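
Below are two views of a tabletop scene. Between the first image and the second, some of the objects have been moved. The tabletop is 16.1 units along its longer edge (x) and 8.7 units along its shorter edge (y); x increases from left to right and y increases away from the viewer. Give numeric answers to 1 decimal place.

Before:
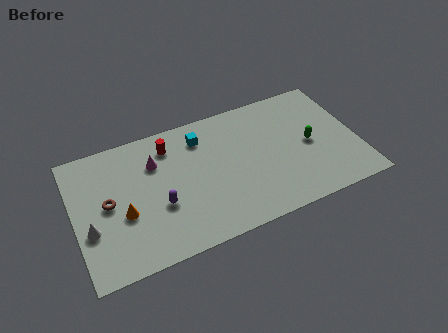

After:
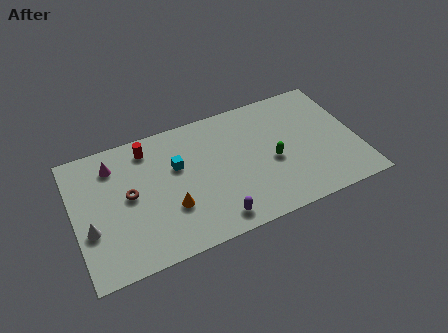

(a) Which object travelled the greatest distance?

the purple capsule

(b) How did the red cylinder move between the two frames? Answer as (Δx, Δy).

(-1.2, 0.3)

From the two frames, the red cylinder sits at roughly (5.6, 7.0) before and (4.4, 7.3) after.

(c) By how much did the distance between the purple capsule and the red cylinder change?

+3.1

The distance was about 3.8 in the first image and 6.9 in the second, so they moved 3.1 units further apart.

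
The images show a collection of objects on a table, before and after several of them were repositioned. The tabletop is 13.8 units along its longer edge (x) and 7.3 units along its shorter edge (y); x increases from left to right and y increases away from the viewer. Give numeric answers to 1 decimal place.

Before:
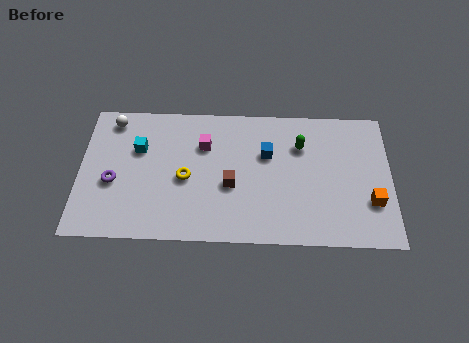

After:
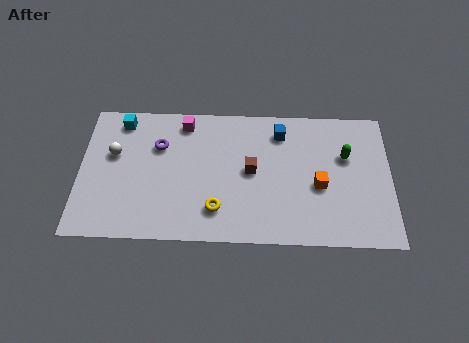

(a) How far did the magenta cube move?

1.5

The magenta cube was near (5.5, 5.1) before and (4.6, 6.3) after, so it travelled √(0.9² + 1.2²) ≈ 1.5 units.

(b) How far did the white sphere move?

1.8

The white sphere was near (1.4, 6.3) before and (1.5, 4.5) after, so it travelled √(0.1² + 1.8²) ≈ 1.8 units.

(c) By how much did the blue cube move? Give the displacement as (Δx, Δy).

(0.6, 1.2)

The blue cube was at about (8.3, 4.7) and moved to about (8.9, 5.9).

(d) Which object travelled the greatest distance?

the purple torus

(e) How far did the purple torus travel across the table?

2.8

The purple torus moved from about (1.5, 3.0) to (3.5, 5.0), a distance of √(2.0² + 2.0²) ≈ 2.8.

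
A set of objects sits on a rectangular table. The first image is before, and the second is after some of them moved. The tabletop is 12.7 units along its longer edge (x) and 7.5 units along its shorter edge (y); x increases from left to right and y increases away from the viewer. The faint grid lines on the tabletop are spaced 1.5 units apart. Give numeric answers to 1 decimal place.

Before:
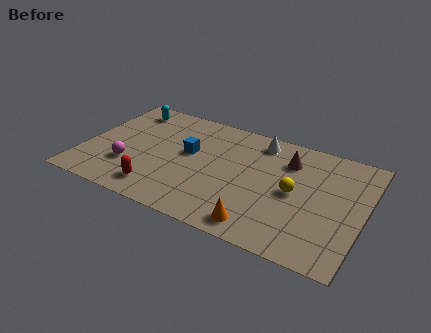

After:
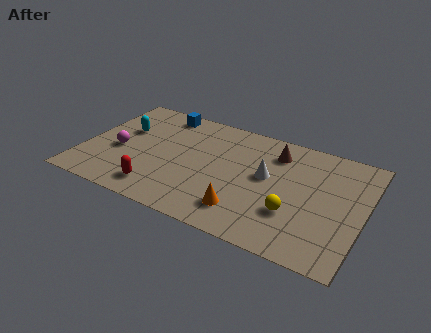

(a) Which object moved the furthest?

the blue cube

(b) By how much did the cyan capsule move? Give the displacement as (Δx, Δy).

(0.1, -1.6)

The cyan capsule was at about (1.5, 6.3) and moved to about (1.6, 4.7).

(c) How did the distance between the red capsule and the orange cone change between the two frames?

-0.8

The distance was about 4.7 in the first image and 3.9 in the second, so they moved 0.8 units closer together.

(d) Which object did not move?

the red capsule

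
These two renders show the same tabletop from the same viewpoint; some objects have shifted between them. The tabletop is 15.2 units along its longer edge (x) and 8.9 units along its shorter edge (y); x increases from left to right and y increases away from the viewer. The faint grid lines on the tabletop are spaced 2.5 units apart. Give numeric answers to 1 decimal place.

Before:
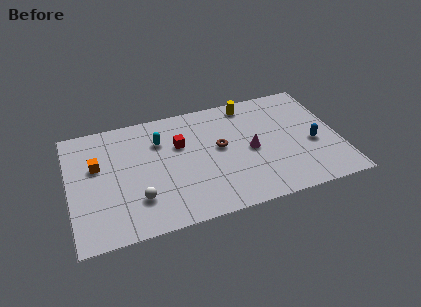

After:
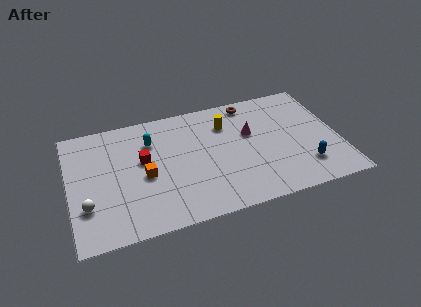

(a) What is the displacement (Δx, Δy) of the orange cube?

(2.6, -1.5)

From the two frames, the orange cube sits at roughly (1.6, 5.5) before and (4.2, 4.0) after.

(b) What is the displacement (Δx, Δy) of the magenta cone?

(0.1, 1.3)

The magenta cone started near (10.2, 4.2) and ended near (10.3, 5.5).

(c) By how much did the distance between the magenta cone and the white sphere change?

+3.1

They were about 6.7 units apart before and 9.8 after — 3.1 units further apart.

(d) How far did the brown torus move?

3.6

From (8.5, 4.9) to (10.5, 7.9), the brown torus covered √(2.0² + 3.0²) ≈ 3.6 units.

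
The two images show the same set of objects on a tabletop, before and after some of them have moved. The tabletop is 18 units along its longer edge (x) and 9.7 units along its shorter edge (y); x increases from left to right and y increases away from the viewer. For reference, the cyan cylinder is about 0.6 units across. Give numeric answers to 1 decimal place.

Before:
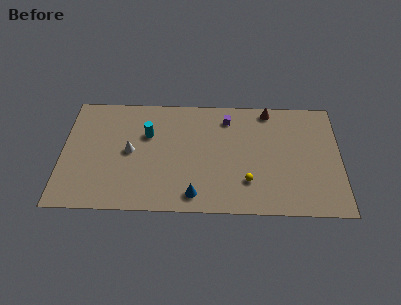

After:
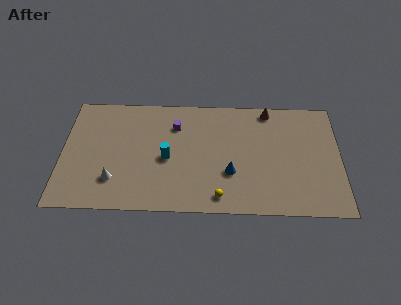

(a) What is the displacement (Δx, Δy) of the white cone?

(-1.0, -2.4)

The white cone was at about (4.4, 4.9) and moved to about (3.4, 2.5).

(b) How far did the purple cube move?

3.5

From (10.7, 7.9) to (7.3, 7.2), the purple cube covered √(3.4² + 0.7²) ≈ 3.5 units.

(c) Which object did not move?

the brown cone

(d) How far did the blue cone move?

3.0

The blue cone moved from about (8.6, 1.4) to (10.9, 3.3), a distance of √(2.3² + 1.9²) ≈ 3.0.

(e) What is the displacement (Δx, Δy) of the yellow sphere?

(-1.8, -1.3)

The yellow sphere was at about (12.0, 2.6) and moved to about (10.2, 1.3).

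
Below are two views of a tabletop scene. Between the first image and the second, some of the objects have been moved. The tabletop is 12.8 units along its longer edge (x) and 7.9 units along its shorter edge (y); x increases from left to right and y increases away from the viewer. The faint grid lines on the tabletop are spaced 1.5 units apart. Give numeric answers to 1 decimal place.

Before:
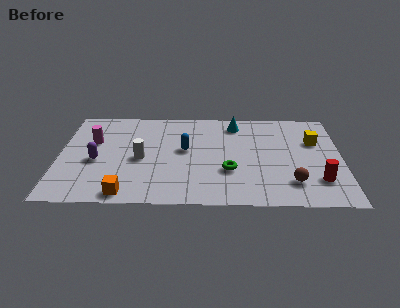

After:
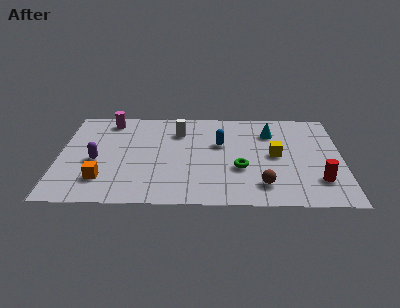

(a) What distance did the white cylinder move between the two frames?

2.9

The white cylinder moved from about (3.7, 3.6) to (5.4, 5.9), a distance of √(1.7² + 2.3²) ≈ 2.9.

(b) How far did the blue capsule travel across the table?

1.7

From (5.7, 4.4) to (7.3, 4.9), the blue capsule covered √(1.6² + 0.5²) ≈ 1.7 units.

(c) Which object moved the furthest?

the white cylinder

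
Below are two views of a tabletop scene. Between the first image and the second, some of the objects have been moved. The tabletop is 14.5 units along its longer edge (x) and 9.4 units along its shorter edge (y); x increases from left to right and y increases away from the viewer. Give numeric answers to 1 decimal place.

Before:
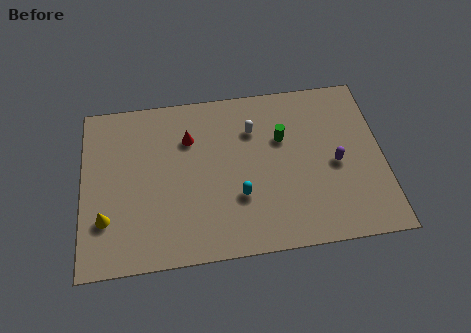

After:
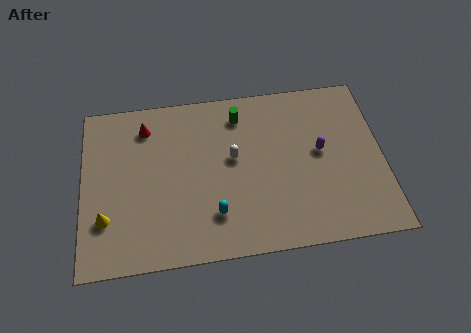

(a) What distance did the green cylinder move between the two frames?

2.6

From (9.7, 6.1) to (7.7, 7.7), the green cylinder covered √(2.0² + 1.6²) ≈ 2.6 units.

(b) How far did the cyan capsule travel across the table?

1.4

The cyan capsule moved from about (7.5, 3.1) to (6.3, 2.3), a distance of √(1.2² + 0.8²) ≈ 1.4.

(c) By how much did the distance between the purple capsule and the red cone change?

+1.4

The distance was about 7.4 in the first image and 8.8 in the second, so they moved 1.4 units further apart.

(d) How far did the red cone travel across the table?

2.3

The red cone moved from about (5.2, 6.7) to (3.1, 7.6), a distance of √(2.1² + 0.9²) ≈ 2.3.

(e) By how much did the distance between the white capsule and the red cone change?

+1.7

They were about 3.1 units apart before and 4.8 after — 1.7 units further apart.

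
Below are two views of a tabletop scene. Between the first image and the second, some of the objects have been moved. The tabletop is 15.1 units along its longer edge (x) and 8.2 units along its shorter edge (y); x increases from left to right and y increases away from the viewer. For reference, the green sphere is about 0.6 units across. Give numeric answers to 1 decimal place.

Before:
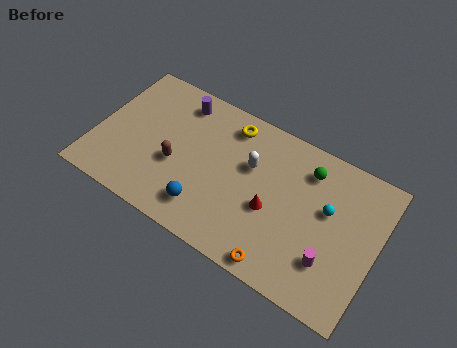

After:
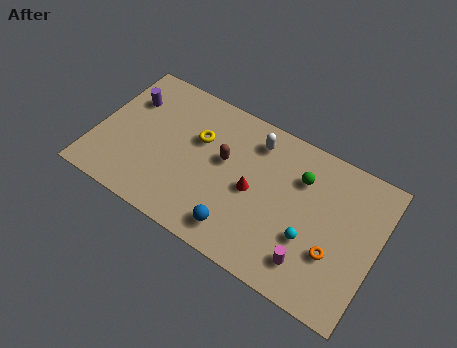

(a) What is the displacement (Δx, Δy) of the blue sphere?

(1.8, -0.3)

The blue sphere was at about (6.3, 1.7) and moved to about (8.1, 1.4).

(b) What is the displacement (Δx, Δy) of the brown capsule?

(2.4, 1.5)

From the two frames, the brown capsule sits at roughly (4.4, 3.3) before and (6.8, 4.8) after.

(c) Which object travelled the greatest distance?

the orange torus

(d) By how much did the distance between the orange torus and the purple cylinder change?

+3.1

The distance was about 8.9 in the first image and 12.0 in the second, so they moved 3.1 units further apart.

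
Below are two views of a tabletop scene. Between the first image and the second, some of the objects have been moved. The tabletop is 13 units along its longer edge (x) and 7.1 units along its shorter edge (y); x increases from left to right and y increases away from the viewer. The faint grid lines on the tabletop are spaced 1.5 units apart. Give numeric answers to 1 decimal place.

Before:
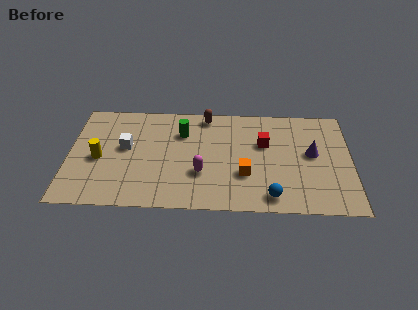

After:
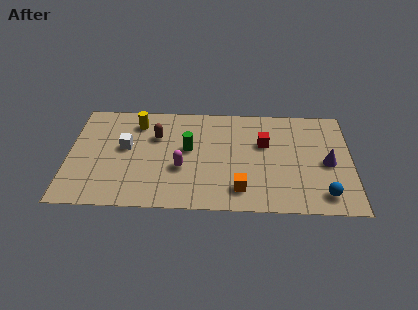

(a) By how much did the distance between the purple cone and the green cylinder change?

+0.3

Before: roughly 6.1 units apart; after: 6.4. That's 0.3 units further apart.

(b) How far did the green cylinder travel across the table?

1.1

From (5.2, 5.1) to (5.5, 4.0), the green cylinder covered √(0.3² + 1.1²) ≈ 1.1 units.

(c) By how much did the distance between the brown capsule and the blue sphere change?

+2.4

Before: roughly 6.1 units apart; after: 8.5. That's 2.4 units further apart.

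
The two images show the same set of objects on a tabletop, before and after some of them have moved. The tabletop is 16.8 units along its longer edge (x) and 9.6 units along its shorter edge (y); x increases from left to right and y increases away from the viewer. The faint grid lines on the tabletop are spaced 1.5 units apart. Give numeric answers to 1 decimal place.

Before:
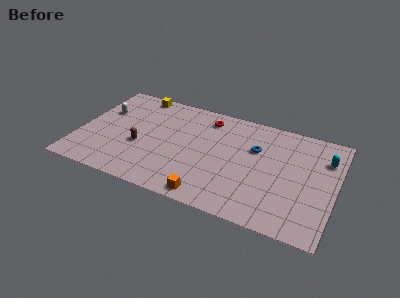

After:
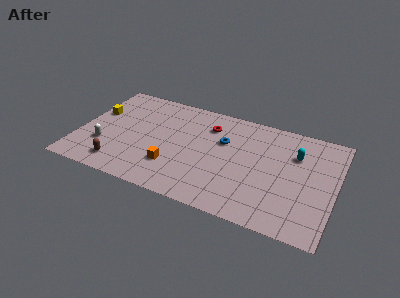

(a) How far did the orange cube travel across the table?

3.1

The orange cube was near (9.0, 1.0) before and (6.4, 2.7) after, so it travelled √(2.6² + 1.7²) ≈ 3.1 units.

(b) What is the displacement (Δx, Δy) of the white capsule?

(0.5, -3.3)

The white capsule was at about (1.3, 6.3) and moved to about (1.8, 3.0).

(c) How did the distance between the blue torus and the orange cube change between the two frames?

-1.3

Before: roughly 5.9 units apart; after: 4.6. That's 1.3 units closer together.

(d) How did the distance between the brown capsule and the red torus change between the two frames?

+2.0

The distance was about 5.8 in the first image and 7.8 in the second, so they moved 2.0 units further apart.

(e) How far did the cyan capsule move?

1.9

The cyan capsule was near (16.0, 7.0) before and (14.1, 6.7) after, so it travelled √(1.9² + 0.3²) ≈ 1.9 units.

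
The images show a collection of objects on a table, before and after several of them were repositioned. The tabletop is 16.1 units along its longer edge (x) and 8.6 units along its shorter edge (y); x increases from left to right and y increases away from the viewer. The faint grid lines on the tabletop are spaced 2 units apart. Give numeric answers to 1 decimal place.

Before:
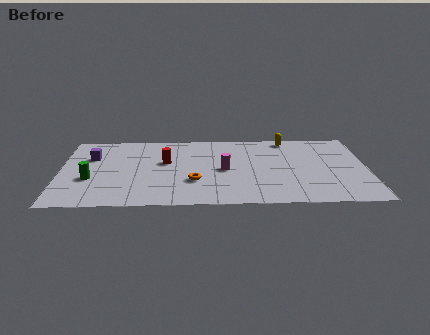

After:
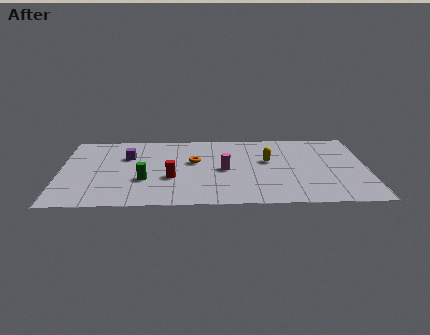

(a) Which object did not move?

the magenta cylinder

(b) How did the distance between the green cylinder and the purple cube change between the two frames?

+0.3

Before: roughly 2.6 units apart; after: 2.9. That's 0.3 units further apart.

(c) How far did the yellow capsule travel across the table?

2.8

From (12.0, 7.7) to (10.9, 5.1), the yellow capsule covered √(1.1² + 2.6²) ≈ 2.8 units.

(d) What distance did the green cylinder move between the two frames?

2.8

The green cylinder was near (1.6, 3.2) before and (4.4, 3.0) after, so it travelled √(2.8² + 0.2²) ≈ 2.8 units.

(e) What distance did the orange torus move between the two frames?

2.3

The orange torus moved from about (7.0, 2.8) to (7.0, 5.1), a distance of √(0.0² + 2.3²) ≈ 2.3.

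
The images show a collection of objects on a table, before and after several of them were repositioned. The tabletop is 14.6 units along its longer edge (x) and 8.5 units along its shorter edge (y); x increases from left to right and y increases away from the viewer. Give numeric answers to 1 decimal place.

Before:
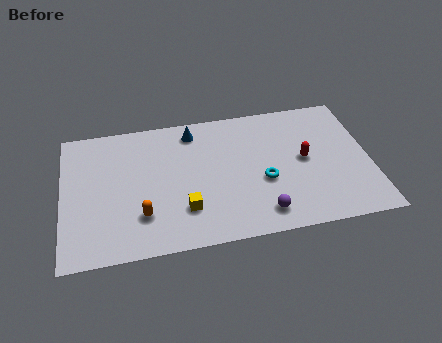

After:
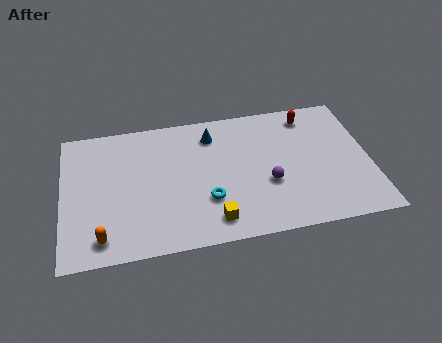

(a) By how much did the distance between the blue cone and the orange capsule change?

+2.2

Before: roughly 5.5 units apart; after: 7.7. That's 2.2 units further apart.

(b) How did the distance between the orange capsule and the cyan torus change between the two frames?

-0.7

The distance was about 5.9 in the first image and 5.2 in the second, so they moved 0.7 units closer together.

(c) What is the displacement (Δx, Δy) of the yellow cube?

(1.3, -0.9)

The yellow cube started near (5.7, 2.3) and ended near (7.0, 1.4).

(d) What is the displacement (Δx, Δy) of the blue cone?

(0.9, -0.4)

From the two frames, the blue cone sits at roughly (6.3, 7.2) before and (7.2, 6.8) after.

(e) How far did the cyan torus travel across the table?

2.8

From (9.5, 3.4) to (6.8, 2.7), the cyan torus covered √(2.7² + 0.7²) ≈ 2.8 units.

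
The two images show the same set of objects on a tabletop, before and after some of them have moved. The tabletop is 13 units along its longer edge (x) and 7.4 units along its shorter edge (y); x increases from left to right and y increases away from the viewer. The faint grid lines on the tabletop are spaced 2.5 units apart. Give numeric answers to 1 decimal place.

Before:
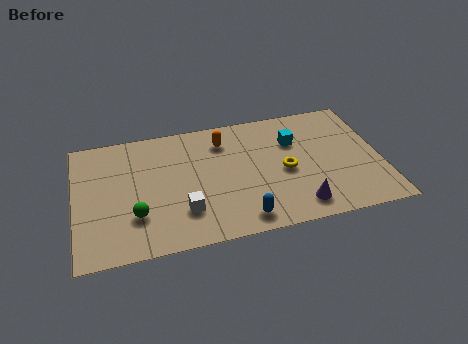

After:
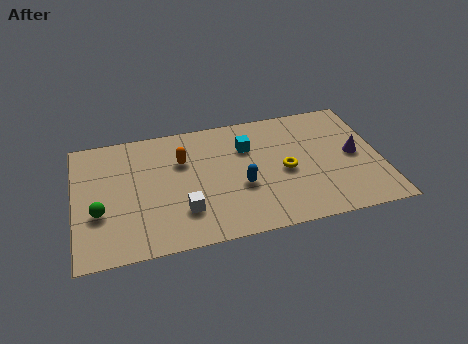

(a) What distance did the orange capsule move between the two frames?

2.0

The orange capsule was near (6.4, 5.8) before and (4.6, 5.0) after, so it travelled √(1.8² + 0.8²) ≈ 2.0 units.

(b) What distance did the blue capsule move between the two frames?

1.9

From (6.9, 1.0) to (7.0, 2.9), the blue capsule covered √(0.1² + 1.9²) ≈ 1.9 units.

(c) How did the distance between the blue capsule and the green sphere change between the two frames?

+1.4

Before: roughly 4.6 units apart; after: 6.0. That's 1.4 units further apart.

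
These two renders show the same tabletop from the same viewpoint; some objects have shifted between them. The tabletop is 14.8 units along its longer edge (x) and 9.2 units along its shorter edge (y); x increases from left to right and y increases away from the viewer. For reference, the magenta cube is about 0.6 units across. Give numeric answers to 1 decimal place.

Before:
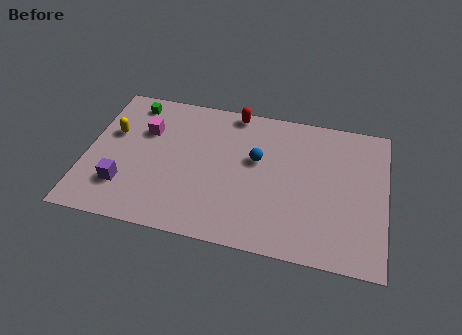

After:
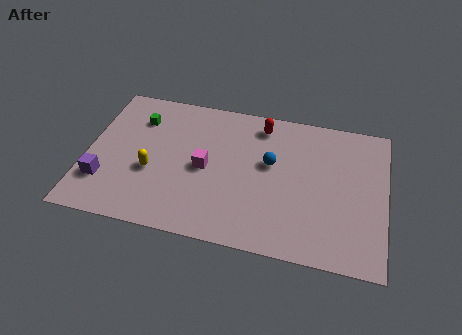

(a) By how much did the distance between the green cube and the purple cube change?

-0.9

The distance was about 5.5 in the first image and 4.6 in the second, so they moved 0.9 units closer together.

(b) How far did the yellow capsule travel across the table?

3.0

From (1.2, 5.7) to (3.3, 3.6), the yellow capsule covered √(2.1² + 2.1²) ≈ 3.0 units.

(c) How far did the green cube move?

1.1

The green cube moved from about (2.0, 7.9) to (2.4, 6.9), a distance of √(0.4² + 1.0²) ≈ 1.1.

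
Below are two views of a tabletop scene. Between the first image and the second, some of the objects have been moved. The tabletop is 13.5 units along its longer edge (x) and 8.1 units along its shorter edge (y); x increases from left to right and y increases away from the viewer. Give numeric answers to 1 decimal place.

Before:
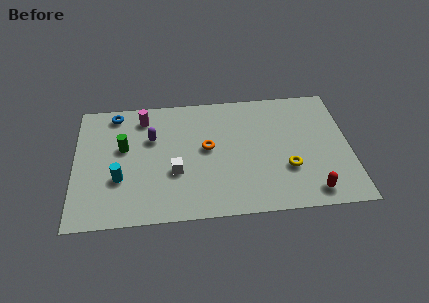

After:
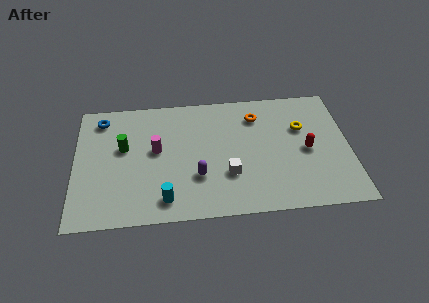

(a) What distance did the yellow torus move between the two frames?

2.7

The yellow torus moved from about (10.4, 2.7) to (11.2, 5.3), a distance of √(0.8² + 2.6²) ≈ 2.7.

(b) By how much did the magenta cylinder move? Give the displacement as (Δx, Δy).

(0.6, -2.2)

The magenta cylinder was at about (3.4, 6.7) and moved to about (4.0, 4.5).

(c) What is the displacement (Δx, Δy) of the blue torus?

(-0.7, -0.3)

The blue torus was at about (2.0, 7.1) and moved to about (1.3, 6.8).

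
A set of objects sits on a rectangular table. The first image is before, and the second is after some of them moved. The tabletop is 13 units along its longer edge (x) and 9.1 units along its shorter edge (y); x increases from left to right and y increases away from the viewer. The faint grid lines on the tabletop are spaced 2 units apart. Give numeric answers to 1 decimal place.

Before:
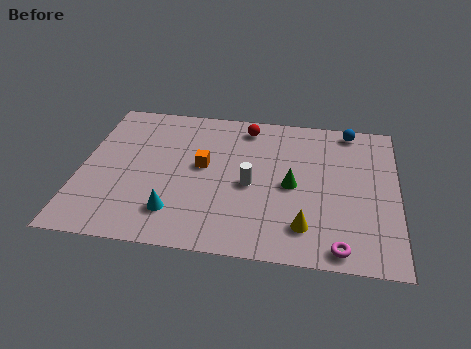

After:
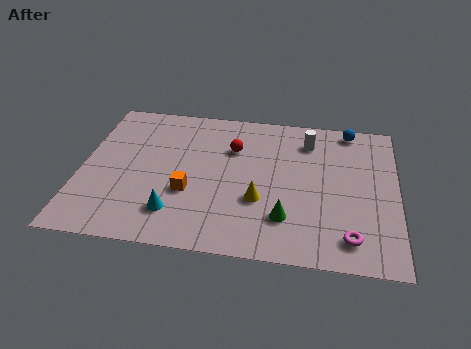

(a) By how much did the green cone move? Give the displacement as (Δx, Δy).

(-0.2, -2.0)

From the two frames, the green cone sits at roughly (8.7, 4.3) before and (8.5, 2.3) after.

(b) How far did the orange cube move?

1.8

The orange cube was near (5.0, 5.0) before and (4.5, 3.3) after, so it travelled √(0.5² + 1.7²) ≈ 1.8 units.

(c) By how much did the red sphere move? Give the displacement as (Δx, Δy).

(-0.5, -1.5)

From the two frames, the red sphere sits at roughly (6.7, 7.8) before and (6.2, 6.3) after.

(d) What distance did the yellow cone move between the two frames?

2.3

The yellow cone moved from about (9.3, 1.9) to (7.4, 3.2), a distance of √(1.9² + 1.3²) ≈ 2.3.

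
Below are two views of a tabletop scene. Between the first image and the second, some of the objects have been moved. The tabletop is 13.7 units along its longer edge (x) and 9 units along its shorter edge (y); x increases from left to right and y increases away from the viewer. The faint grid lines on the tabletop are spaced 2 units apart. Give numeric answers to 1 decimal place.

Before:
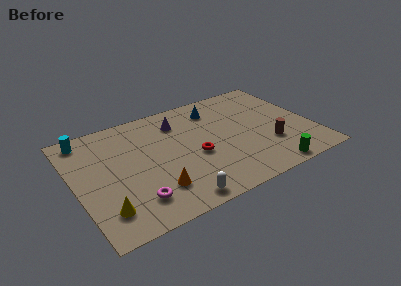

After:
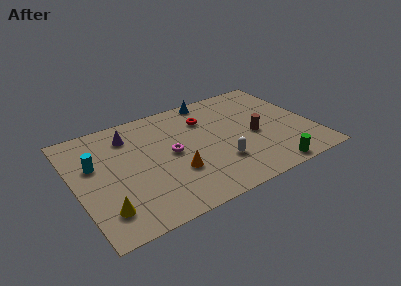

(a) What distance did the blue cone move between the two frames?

1.0

The blue cone moved from about (8.5, 7.2) to (8.4, 8.2), a distance of √(0.1² + 1.0²) ≈ 1.0.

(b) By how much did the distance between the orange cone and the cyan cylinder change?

-1.5

They were about 6.5 units apart before and 5.0 after — 1.5 units closer together.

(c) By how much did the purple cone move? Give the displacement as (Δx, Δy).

(-2.9, 0.1)

The purple cone was at about (6.3, 7.0) and moved to about (3.4, 7.1).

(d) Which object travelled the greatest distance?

the magenta torus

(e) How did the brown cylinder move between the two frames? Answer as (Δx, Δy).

(-0.7, 1.2)

The brown cylinder was at about (11.0, 2.8) and moved to about (10.3, 4.0).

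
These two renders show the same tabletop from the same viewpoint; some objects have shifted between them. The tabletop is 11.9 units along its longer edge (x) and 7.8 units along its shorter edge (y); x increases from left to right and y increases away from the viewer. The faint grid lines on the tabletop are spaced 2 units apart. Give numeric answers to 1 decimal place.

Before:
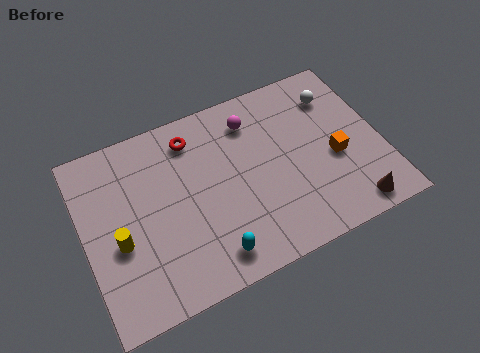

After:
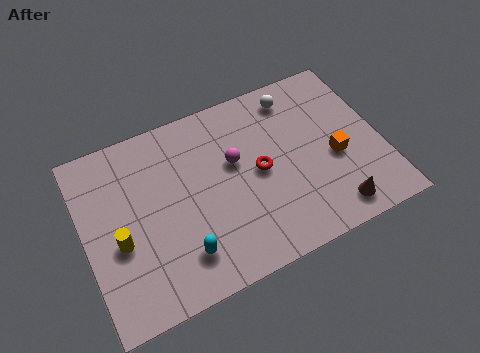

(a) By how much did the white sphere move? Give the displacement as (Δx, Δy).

(-1.6, 0.6)

The white sphere started near (10.4, 6.0) and ended near (8.8, 6.6).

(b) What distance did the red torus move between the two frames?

3.5

From (4.6, 6.4) to (7.0, 3.9), the red torus covered √(2.4² + 2.5²) ≈ 3.5 units.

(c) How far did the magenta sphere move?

1.7

The magenta sphere was near (7.0, 6.2) before and (6.1, 4.7) after, so it travelled √(0.9² + 1.5²) ≈ 1.7 units.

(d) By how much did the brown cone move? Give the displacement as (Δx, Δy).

(-0.7, 0.2)

From the two frames, the brown cone sits at roughly (10.3, 0.9) before and (9.6, 1.1) after.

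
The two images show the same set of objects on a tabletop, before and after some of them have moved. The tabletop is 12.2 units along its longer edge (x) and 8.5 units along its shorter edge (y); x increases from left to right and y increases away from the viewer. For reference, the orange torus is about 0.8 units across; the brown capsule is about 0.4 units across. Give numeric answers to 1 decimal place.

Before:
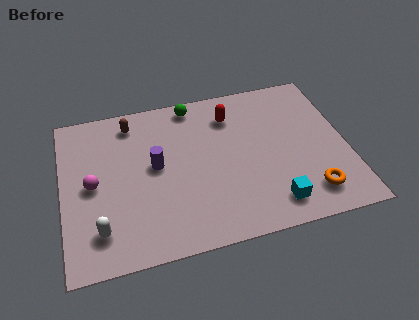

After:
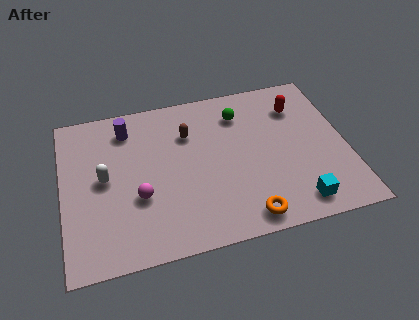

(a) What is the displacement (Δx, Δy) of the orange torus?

(-2.8, -0.6)

The orange torus started near (10.4, 1.6) and ended near (7.6, 1.0).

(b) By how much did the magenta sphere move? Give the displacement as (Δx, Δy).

(1.9, -1.1)

The magenta sphere was at about (1.3, 4.2) and moved to about (3.2, 3.1).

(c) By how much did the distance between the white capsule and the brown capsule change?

-1.6

They were about 5.6 units apart before and 4.0 after — 1.6 units closer together.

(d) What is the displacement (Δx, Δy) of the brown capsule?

(2.4, -1.2)

The brown capsule was at about (3.1, 7.2) and moved to about (5.5, 6.0).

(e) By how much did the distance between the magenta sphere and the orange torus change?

-4.6

They were about 9.5 units apart before and 4.9 after — 4.6 units closer together.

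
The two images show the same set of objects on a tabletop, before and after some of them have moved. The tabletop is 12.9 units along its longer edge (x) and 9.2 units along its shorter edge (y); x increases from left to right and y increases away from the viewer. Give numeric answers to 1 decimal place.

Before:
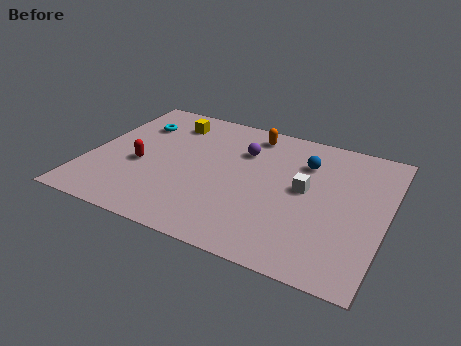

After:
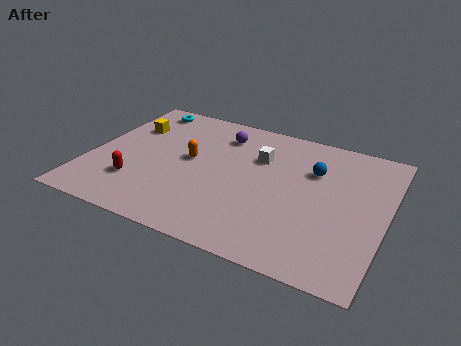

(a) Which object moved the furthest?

the orange capsule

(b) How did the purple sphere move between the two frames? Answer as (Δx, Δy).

(-1.1, 0.8)

The purple sphere was at about (6.5, 6.5) and moved to about (5.4, 7.3).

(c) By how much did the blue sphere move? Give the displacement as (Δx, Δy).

(0.4, -0.4)

The blue sphere was at about (9.2, 6.7) and moved to about (9.6, 6.3).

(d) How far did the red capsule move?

1.3

From (2.3, 3.8) to (2.3, 2.5), the red capsule covered √(0.0² + 1.3²) ≈ 1.3 units.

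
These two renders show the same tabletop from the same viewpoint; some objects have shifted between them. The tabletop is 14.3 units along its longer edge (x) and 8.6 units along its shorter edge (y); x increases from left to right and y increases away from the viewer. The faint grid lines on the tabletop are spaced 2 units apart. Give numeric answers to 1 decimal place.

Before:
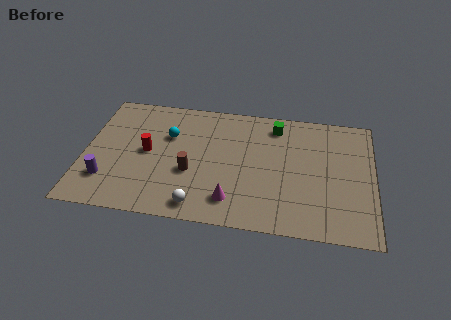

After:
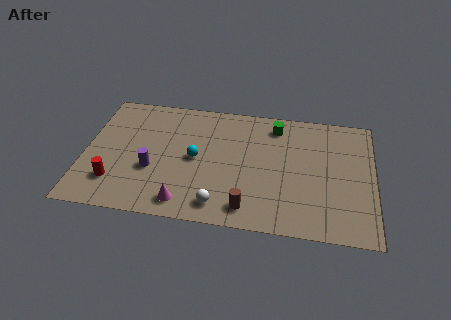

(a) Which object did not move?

the green cube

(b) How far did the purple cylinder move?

2.4

From (1.2, 2.2) to (3.4, 3.2), the purple cylinder covered √(2.2² + 1.0²) ≈ 2.4 units.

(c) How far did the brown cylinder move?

3.5

The brown cylinder moved from about (5.3, 3.3) to (8.2, 1.3), a distance of √(2.9² + 2.0²) ≈ 3.5.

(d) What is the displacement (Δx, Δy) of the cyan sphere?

(1.4, -1.4)

From the two frames, the cyan sphere sits at roughly (4.1, 5.7) before and (5.5, 4.3) after.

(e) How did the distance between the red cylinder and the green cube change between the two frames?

+2.4

Before: roughly 6.9 units apart; after: 9.3. That's 2.4 units further apart.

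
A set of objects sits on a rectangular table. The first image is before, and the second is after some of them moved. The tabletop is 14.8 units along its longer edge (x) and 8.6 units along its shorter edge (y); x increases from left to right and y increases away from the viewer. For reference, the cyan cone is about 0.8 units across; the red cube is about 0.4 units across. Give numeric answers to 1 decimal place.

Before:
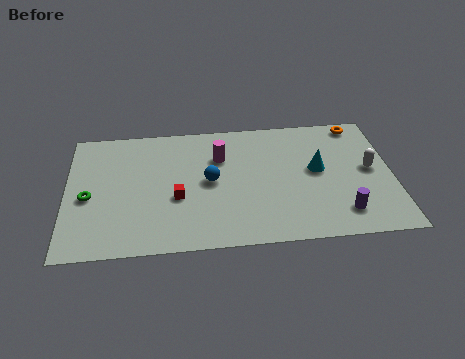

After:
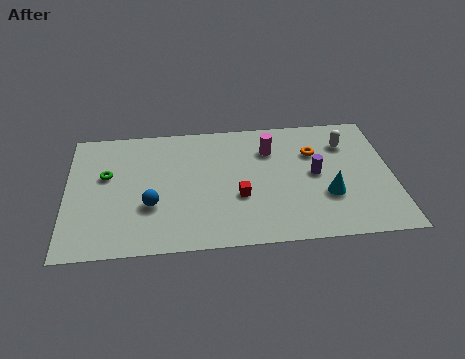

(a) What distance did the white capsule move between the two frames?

2.1

The white capsule moved from about (13.8, 4.5) to (12.8, 6.4), a distance of √(1.0² + 1.9²) ≈ 2.1.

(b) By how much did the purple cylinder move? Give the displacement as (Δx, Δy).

(-1.1, 2.7)

The purple cylinder was at about (12.4, 1.7) and moved to about (11.3, 4.4).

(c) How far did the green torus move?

1.6

The green torus moved from about (1.0, 3.8) to (1.8, 5.2), a distance of √(0.8² + 1.4²) ≈ 1.6.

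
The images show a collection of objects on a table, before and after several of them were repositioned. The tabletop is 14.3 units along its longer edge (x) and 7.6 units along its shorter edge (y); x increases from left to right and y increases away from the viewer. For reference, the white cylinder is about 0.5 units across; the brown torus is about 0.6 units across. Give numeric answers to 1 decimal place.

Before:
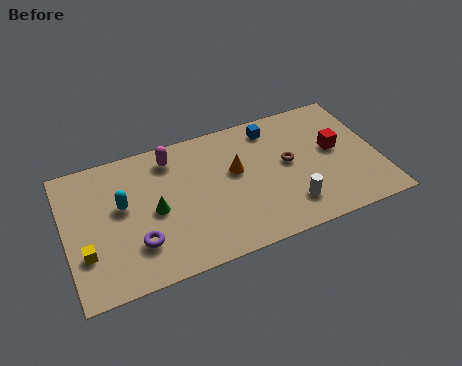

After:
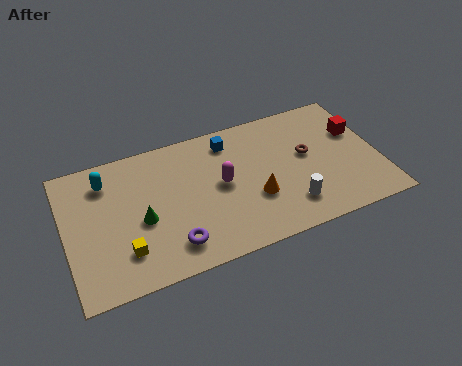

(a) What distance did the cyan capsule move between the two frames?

1.7

The cyan capsule moved from about (2.6, 4.4) to (2.0, 6.0), a distance of √(0.6² + 1.6²) ≈ 1.7.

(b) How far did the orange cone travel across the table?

1.9

From (7.8, 4.5) to (8.5, 2.7), the orange cone covered √(0.7² + 1.8²) ≈ 1.9 units.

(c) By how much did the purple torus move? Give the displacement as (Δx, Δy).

(1.5, -0.6)

From the two frames, the purple torus sits at roughly (3.1, 2.1) before and (4.6, 1.5) after.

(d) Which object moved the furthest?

the magenta capsule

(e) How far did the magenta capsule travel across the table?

3.1

The magenta capsule moved from about (5.0, 6.3) to (7.1, 4.0), a distance of √(2.1² + 2.3²) ≈ 3.1.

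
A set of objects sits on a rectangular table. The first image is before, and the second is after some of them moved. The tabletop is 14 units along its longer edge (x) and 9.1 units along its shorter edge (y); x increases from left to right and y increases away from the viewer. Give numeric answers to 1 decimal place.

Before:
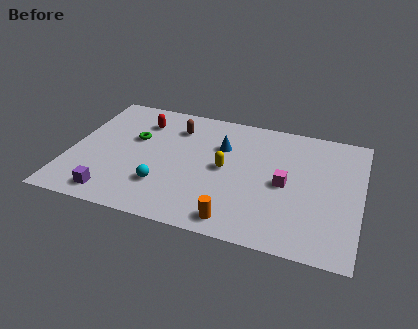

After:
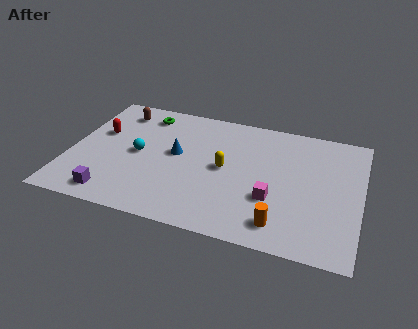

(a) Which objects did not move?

the yellow capsule and the purple cube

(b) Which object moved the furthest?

the brown capsule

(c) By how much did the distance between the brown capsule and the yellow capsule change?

+2.7

The distance was about 3.5 in the first image and 6.2 in the second, so they moved 2.7 units further apart.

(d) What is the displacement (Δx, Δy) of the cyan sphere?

(-1.4, 2.0)

The cyan sphere started near (4.7, 2.5) and ended near (3.3, 4.5).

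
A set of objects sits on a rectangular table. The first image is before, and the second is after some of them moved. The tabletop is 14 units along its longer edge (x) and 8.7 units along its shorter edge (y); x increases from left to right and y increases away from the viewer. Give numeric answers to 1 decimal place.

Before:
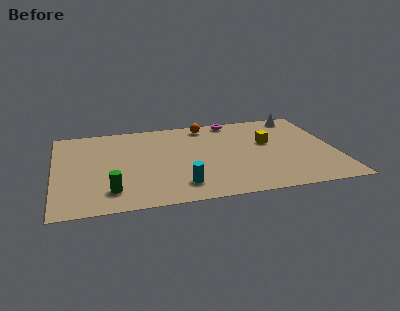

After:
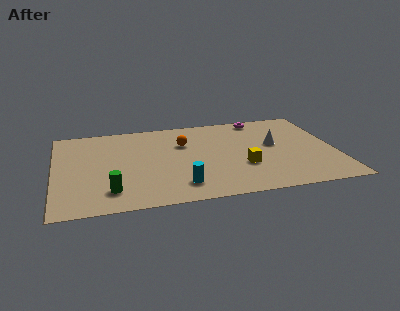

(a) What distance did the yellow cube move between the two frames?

2.6

From (10.7, 5.2) to (9.3, 3.0), the yellow cube covered √(1.4² + 2.2²) ≈ 2.6 units.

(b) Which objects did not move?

the cyan cylinder and the green cylinder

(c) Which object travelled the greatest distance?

the white cone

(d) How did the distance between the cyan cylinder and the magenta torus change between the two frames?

+0.6

The distance was about 6.9 in the first image and 7.5 in the second, so they moved 0.6 units further apart.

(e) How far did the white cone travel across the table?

3.2

From (12.5, 7.7) to (11.0, 4.9), the white cone covered √(1.5² + 2.8²) ≈ 3.2 units.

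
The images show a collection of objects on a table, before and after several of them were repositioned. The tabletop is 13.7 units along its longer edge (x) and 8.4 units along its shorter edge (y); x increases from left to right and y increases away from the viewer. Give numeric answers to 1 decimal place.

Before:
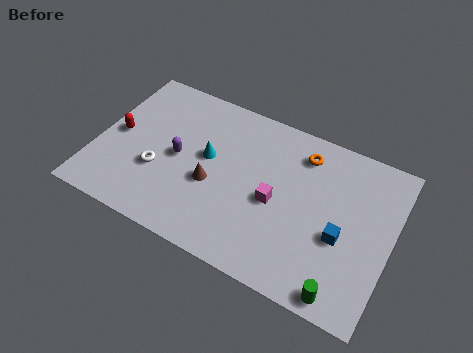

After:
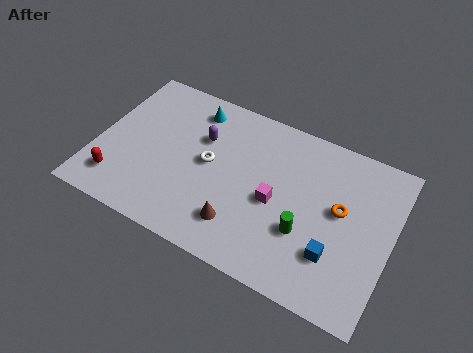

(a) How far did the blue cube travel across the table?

1.0

From (11.5, 3.4) to (11.3, 2.4), the blue cube covered √(0.2² + 1.0²) ≈ 1.0 units.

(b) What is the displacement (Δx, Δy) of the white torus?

(2.2, 1.4)

From the two frames, the white torus sits at roughly (3.0, 3.0) before and (5.2, 4.4) after.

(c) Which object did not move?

the magenta cube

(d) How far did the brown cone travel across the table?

2.1

The brown cone was near (5.5, 3.4) before and (7.0, 1.9) after, so it travelled √(1.5² + 1.5²) ≈ 2.1 units.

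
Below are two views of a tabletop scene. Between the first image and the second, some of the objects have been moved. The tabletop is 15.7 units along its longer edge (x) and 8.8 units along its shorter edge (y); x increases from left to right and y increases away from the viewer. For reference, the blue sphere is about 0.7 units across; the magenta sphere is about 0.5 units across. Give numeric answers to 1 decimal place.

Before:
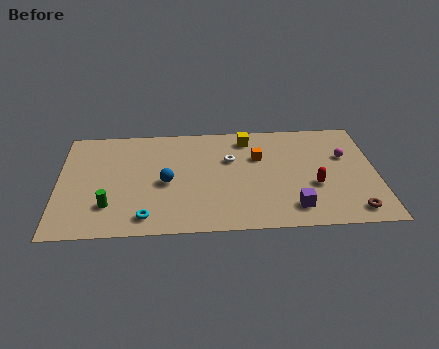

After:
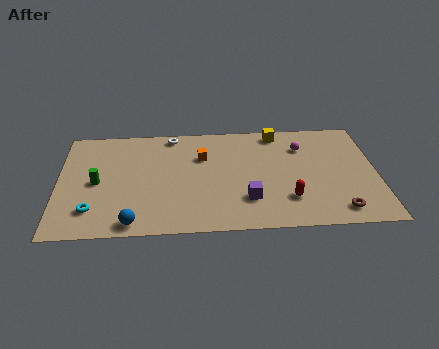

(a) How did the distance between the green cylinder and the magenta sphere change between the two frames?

-1.7

The distance was about 12.2 in the first image and 10.5 in the second, so they moved 1.7 units closer together.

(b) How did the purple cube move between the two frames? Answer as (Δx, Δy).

(-2.2, 0.8)

The purple cube started near (11.5, 1.6) and ended near (9.3, 2.4).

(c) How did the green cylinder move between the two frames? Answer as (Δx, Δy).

(-0.6, 1.9)

From the two frames, the green cylinder sits at roughly (2.5, 2.3) before and (1.9, 4.2) after.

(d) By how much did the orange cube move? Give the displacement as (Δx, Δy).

(-2.8, 0.2)

From the two frames, the orange cube sits at roughly (9.9, 5.8) before and (7.1, 6.0) after.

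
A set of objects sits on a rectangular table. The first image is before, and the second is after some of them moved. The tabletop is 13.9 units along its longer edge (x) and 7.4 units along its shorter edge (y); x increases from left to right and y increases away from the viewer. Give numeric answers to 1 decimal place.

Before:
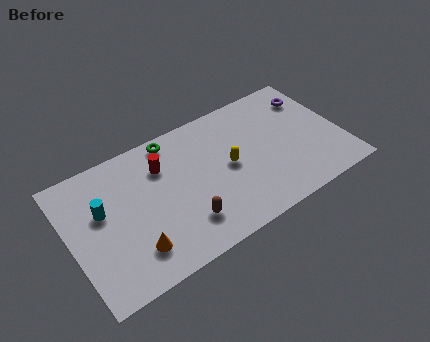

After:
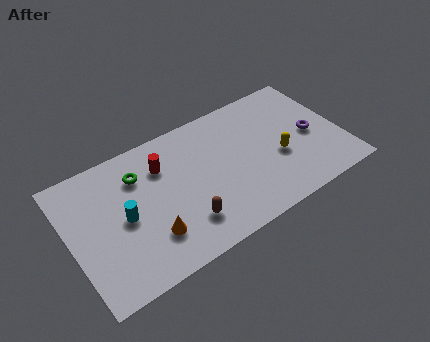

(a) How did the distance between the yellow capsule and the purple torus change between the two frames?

-3.2

The distance was about 5.1 in the first image and 1.9 in the second, so they moved 3.2 units closer together.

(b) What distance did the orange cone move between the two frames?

0.9

The orange cone was near (2.9, 1.7) before and (3.8, 2.0) after, so it travelled √(0.9² + 0.3²) ≈ 0.9 units.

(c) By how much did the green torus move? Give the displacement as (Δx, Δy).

(-1.9, -1.1)

From the two frames, the green torus sits at roughly (5.6, 6.6) before and (3.7, 5.5) after.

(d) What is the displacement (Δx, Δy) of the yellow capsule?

(2.5, -0.7)

The yellow capsule started near (8.1, 3.7) and ended near (10.6, 3.0).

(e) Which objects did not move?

the red cylinder and the brown capsule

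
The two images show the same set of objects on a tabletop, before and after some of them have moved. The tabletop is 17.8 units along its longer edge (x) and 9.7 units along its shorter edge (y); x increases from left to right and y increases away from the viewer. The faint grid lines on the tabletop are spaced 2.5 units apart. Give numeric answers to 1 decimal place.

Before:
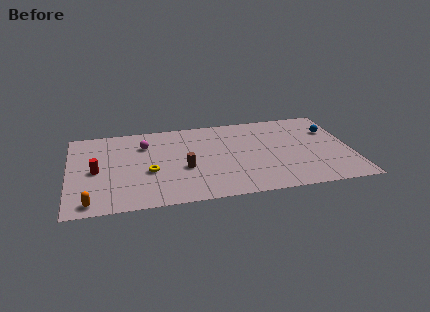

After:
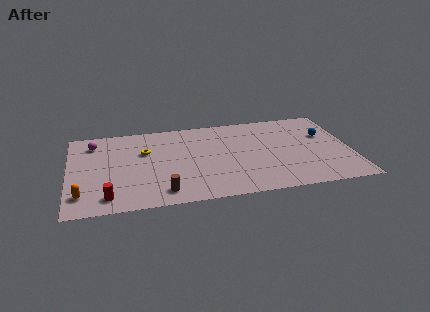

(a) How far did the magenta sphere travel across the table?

3.3

The magenta sphere moved from about (4.8, 7.1) to (1.6, 7.8), a distance of √(3.2² + 0.7²) ≈ 3.3.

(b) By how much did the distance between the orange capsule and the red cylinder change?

-1.8

The distance was about 3.5 in the first image and 1.7 in the second, so they moved 1.8 units closer together.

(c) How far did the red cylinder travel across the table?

3.2

The red cylinder was near (1.7, 4.6) before and (2.4, 1.5) after, so it travelled √(0.7² + 3.1²) ≈ 3.2 units.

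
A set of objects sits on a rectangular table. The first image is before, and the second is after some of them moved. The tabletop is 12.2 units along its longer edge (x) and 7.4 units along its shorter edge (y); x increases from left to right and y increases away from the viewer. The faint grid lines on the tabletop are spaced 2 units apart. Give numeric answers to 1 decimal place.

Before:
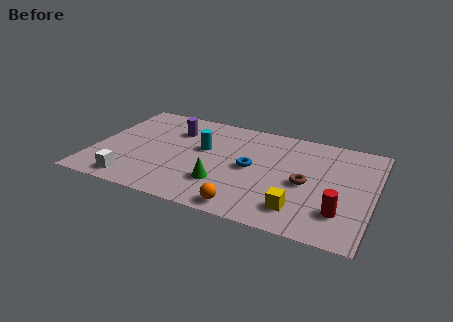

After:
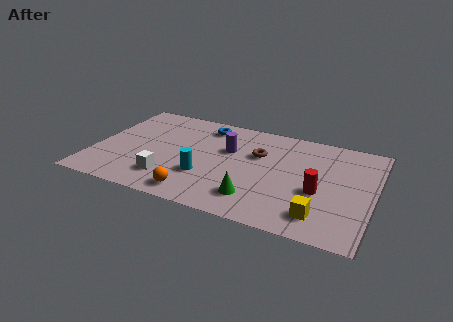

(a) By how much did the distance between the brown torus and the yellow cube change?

+2.6

The distance was about 1.9 in the first image and 4.5 in the second, so they moved 2.6 units further apart.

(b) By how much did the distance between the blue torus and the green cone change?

+3.4

Before: roughly 1.9 units apart; after: 5.3. That's 3.4 units further apart.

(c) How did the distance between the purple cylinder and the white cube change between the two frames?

-0.8

The distance was about 4.6 in the first image and 3.8 in the second, so they moved 0.8 units closer together.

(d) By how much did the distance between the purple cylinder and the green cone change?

-0.7

They were about 4.1 units apart before and 3.4 after — 0.7 units closer together.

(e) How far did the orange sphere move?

2.2

The orange sphere moved from about (7.0, 0.8) to (4.8, 1.0), a distance of √(2.2² + 0.2²) ≈ 2.2.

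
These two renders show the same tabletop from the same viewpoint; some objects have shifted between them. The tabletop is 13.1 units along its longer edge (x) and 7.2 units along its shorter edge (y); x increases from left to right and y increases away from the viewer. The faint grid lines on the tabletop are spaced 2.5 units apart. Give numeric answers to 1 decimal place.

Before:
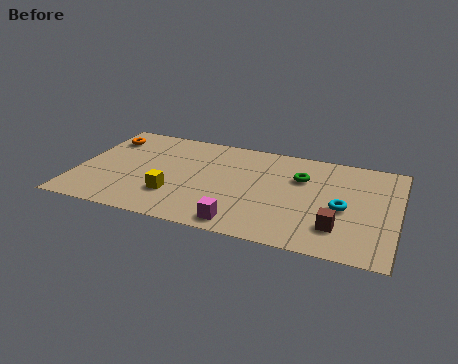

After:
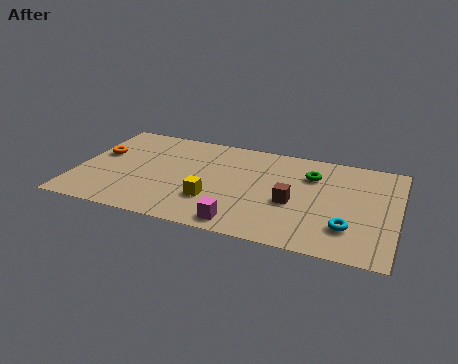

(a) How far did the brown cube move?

2.2

From (10.8, 1.8) to (8.9, 3.0), the brown cube covered √(1.9² + 1.2²) ≈ 2.2 units.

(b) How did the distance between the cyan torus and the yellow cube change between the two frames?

-1.4

They were about 6.9 units apart before and 5.5 after — 1.4 units closer together.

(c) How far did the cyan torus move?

1.3

The cyan torus moved from about (10.9, 3.2) to (11.2, 1.9), a distance of √(0.3² + 1.3²) ≈ 1.3.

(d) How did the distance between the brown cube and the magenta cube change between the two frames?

-1.1

Before: roughly 3.9 units apart; after: 2.8. That's 1.1 units closer together.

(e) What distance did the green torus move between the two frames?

0.5

The green torus moved from about (9.1, 4.9) to (9.5, 5.2), a distance of √(0.4² + 0.3²) ≈ 0.5.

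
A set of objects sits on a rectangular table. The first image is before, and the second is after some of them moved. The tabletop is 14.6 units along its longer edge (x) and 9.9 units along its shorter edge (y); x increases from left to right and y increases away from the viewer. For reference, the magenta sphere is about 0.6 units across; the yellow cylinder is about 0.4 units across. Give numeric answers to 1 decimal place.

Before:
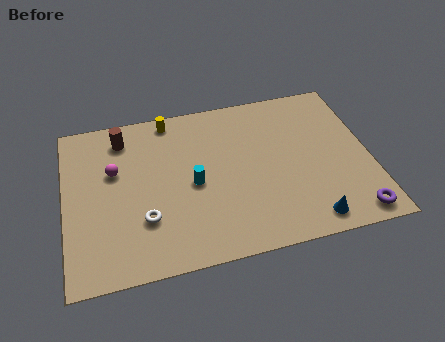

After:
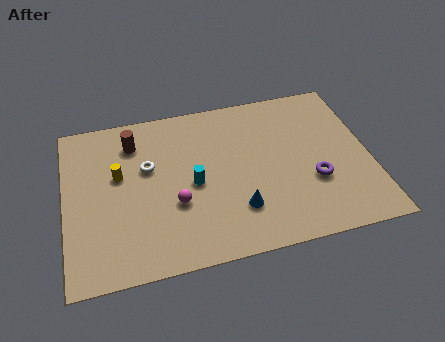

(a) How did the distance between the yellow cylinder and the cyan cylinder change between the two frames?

-0.7

The distance was about 4.4 in the first image and 3.7 in the second, so they moved 0.7 units closer together.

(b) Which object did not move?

the cyan cylinder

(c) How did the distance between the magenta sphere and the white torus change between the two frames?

-0.7

The distance was about 3.5 in the first image and 2.8 in the second, so they moved 0.7 units closer together.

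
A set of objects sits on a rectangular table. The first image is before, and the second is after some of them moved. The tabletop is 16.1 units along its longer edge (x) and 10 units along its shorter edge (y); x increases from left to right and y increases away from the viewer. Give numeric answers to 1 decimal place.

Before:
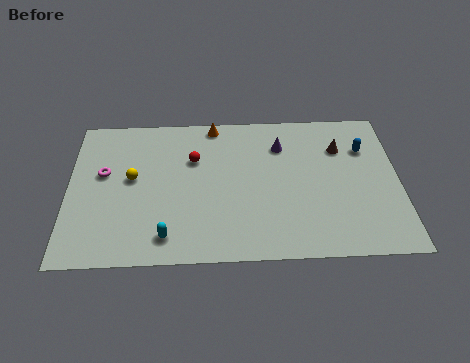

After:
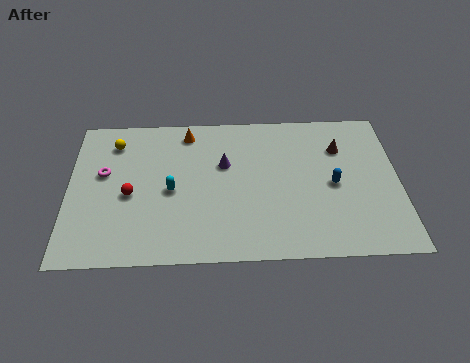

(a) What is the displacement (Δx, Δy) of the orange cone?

(-1.3, -0.5)

The orange cone started near (7.1, 9.1) and ended near (5.8, 8.6).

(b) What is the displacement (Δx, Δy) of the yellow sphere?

(-0.9, 2.5)

From the two frames, the yellow sphere sits at roughly (3.1, 5.5) before and (2.2, 8.0) after.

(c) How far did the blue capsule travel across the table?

2.9

The blue capsule moved from about (14.5, 7.1) to (12.9, 4.7), a distance of √(1.6² + 2.4²) ≈ 2.9.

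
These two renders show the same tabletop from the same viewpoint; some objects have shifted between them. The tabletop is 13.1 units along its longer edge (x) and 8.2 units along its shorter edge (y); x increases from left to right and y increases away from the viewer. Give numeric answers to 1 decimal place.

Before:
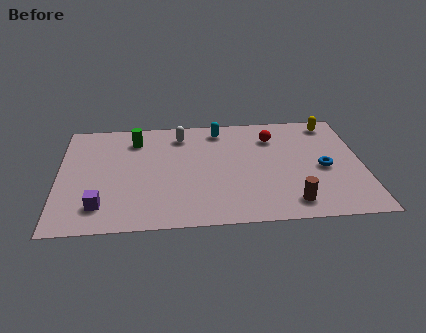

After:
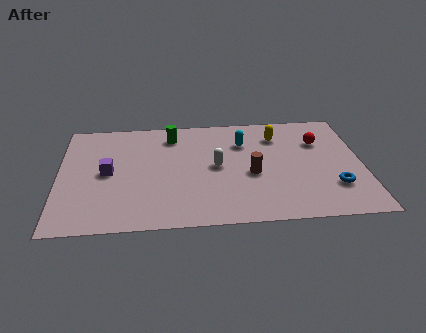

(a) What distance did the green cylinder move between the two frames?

1.6

The green cylinder was near (3.3, 6.5) before and (4.9, 6.7) after, so it travelled √(1.6² + 0.2²) ≈ 1.6 units.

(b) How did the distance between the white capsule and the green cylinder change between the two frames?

+1.1

Before: roughly 2.0 units apart; after: 3.1. That's 1.1 units further apart.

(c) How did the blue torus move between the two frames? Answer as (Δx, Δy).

(0.4, -1.4)

The blue torus was at about (11.4, 3.7) and moved to about (11.8, 2.3).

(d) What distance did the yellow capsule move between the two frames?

2.5

The yellow capsule moved from about (11.9, 7.1) to (9.5, 6.3), a distance of √(2.4² + 0.8²) ≈ 2.5.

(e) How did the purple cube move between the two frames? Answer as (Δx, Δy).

(0.3, 2.4)

The purple cube was at about (1.8, 1.7) and moved to about (2.1, 4.1).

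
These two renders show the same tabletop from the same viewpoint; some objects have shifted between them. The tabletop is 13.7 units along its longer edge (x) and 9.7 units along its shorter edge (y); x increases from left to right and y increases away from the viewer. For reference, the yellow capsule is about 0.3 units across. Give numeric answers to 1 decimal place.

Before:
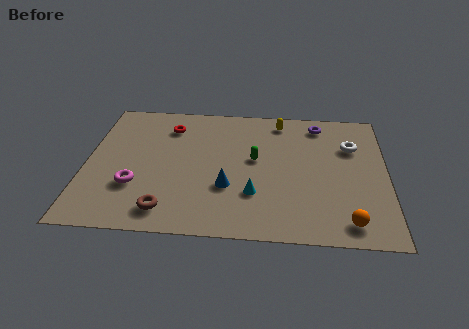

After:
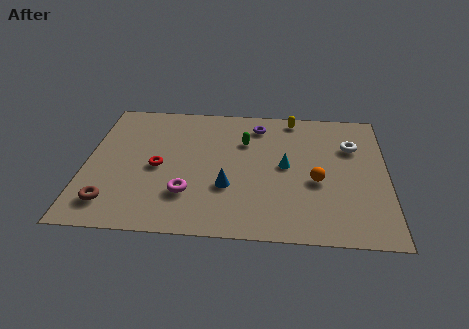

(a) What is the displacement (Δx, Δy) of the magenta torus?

(2.4, -0.4)

From the two frames, the magenta torus sits at roughly (2.3, 3.1) before and (4.7, 2.7) after.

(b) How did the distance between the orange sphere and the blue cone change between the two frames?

-1.7

Before: roughly 5.8 units apart; after: 4.1. That's 1.7 units closer together.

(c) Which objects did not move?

the blue cone and the white torus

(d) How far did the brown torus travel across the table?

2.5

The brown torus moved from about (3.8, 1.5) to (1.3, 1.8), a distance of √(2.5² + 0.3²) ≈ 2.5.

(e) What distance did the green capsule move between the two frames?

1.4

The green capsule moved from about (7.7, 5.4) to (7.2, 6.7), a distance of √(0.5² + 1.3²) ≈ 1.4.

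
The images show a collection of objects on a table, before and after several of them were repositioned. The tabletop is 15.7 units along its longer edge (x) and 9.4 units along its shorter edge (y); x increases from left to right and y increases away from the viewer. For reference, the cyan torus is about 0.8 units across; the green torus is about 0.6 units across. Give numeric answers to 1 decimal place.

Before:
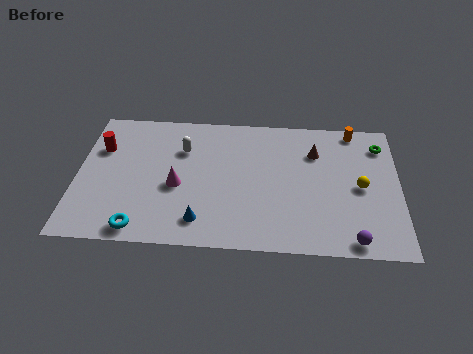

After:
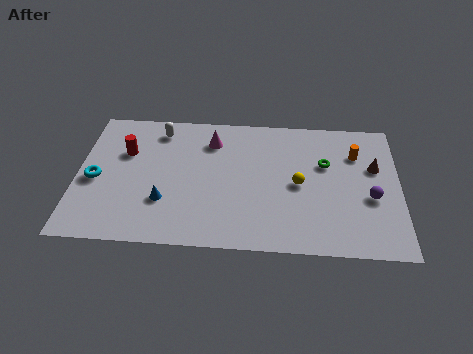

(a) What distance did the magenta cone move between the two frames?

3.7

The magenta cone moved from about (4.9, 4.0) to (6.5, 7.3), a distance of √(1.6² + 3.3²) ≈ 3.7.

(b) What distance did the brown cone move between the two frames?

3.0

The brown cone moved from about (11.6, 6.8) to (14.5, 5.9), a distance of √(2.9² + 0.9²) ≈ 3.0.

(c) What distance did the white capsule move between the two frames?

1.8

The white capsule was near (5.1, 6.6) before and (3.9, 7.9) after, so it travelled √(1.2² + 1.3²) ≈ 1.8 units.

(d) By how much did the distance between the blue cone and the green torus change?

-2.1

The distance was about 10.5 in the first image and 8.4 in the second, so they moved 2.1 units closer together.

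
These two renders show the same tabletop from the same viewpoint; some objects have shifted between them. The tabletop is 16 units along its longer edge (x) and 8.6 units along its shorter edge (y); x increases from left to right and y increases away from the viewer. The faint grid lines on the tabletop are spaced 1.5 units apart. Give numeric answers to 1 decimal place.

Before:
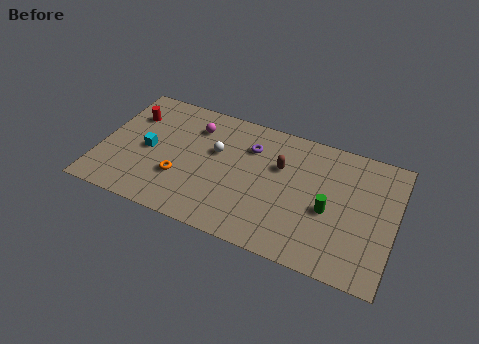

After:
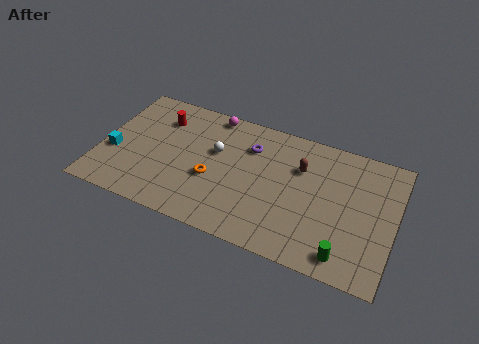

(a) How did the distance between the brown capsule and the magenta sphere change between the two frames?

+0.5

Before: roughly 4.9 units apart; after: 5.4. That's 0.5 units further apart.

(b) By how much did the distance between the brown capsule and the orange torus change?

-0.7

Before: roughly 5.9 units apart; after: 5.2. That's 0.7 units closer together.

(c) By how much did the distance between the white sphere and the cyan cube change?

+2.0

Before: roughly 3.8 units apart; after: 5.8. That's 2.0 units further apart.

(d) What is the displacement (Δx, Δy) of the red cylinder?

(1.6, 0.3)

The red cylinder started near (1.4, 6.2) and ended near (3.0, 6.5).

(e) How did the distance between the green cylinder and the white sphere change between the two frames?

+2.0

The distance was about 6.5 in the first image and 8.5 in the second, so they moved 2.0 units further apart.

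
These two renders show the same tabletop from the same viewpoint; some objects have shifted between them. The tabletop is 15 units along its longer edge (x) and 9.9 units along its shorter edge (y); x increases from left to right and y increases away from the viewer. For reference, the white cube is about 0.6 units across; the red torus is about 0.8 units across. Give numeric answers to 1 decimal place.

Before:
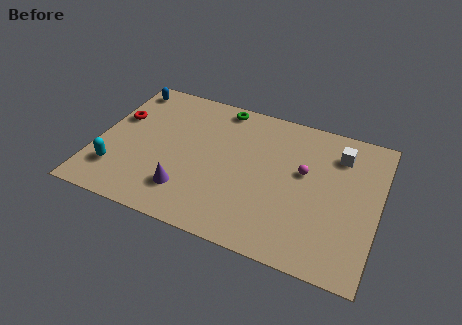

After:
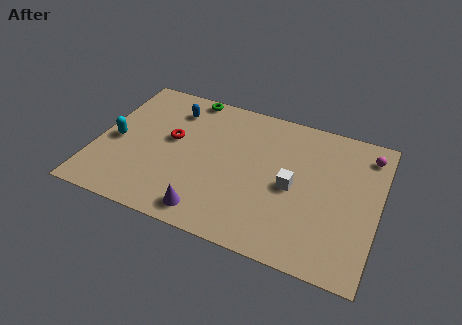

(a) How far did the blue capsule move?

2.8

From (1.0, 8.6) to (3.7, 7.8), the blue capsule covered √(2.7² + 0.8²) ≈ 2.8 units.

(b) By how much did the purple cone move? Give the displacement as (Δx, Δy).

(1.3, -1.0)

The purple cone started near (5.1, 2.3) and ended near (6.4, 1.3).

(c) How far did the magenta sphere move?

4.0

From (11.0, 5.8) to (14.2, 8.2), the magenta sphere covered √(3.2² + 2.4²) ≈ 4.0 units.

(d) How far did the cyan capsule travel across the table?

2.1

The cyan capsule moved from about (1.3, 2.4) to (1.0, 4.5), a distance of √(0.3² + 2.1²) ≈ 2.1.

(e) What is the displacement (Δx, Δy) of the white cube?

(-2.2, -3.1)

The white cube was at about (12.7, 7.7) and moved to about (10.5, 4.6).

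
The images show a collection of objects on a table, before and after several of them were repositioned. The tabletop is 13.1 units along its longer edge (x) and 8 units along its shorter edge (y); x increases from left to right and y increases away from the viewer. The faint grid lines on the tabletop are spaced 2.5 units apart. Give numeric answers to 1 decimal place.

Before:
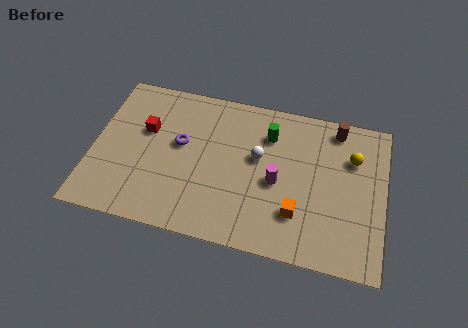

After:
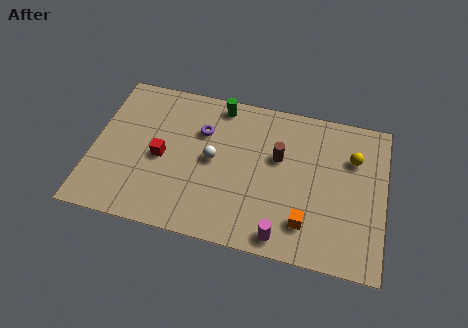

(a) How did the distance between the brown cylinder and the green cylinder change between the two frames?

+0.4

They were about 3.2 units apart before and 3.6 after — 0.4 units further apart.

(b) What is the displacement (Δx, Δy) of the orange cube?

(0.4, -0.4)

The orange cube was at about (9.3, 2.2) and moved to about (9.7, 1.8).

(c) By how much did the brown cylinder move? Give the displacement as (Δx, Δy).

(-2.5, -2.1)

The brown cylinder was at about (10.8, 7.0) and moved to about (8.3, 4.9).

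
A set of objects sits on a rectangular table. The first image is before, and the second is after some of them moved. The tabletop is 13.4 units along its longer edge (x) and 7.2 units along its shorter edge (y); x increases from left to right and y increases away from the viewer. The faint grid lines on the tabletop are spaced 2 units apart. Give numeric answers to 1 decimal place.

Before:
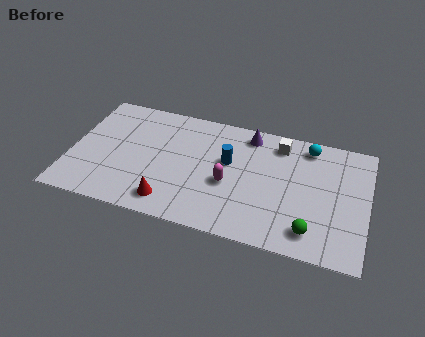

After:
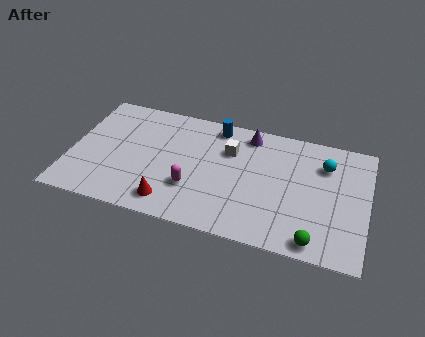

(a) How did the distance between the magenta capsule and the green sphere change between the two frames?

+1.6

Before: roughly 4.2 units apart; after: 5.8. That's 1.6 units further apart.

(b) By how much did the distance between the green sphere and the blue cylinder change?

+2.4

They were about 4.9 units apart before and 7.3 after — 2.4 units further apart.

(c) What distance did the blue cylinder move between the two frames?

2.1

The blue cylinder moved from about (7.1, 4.3) to (6.4, 6.3), a distance of √(0.7² + 2.0²) ≈ 2.1.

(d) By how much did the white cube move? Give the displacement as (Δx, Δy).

(-2.2, -1.0)

The white cube was at about (9.3, 6.0) and moved to about (7.1, 5.0).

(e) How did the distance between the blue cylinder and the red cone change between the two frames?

+1.5

The distance was about 3.9 in the first image and 5.4 in the second, so they moved 1.5 units further apart.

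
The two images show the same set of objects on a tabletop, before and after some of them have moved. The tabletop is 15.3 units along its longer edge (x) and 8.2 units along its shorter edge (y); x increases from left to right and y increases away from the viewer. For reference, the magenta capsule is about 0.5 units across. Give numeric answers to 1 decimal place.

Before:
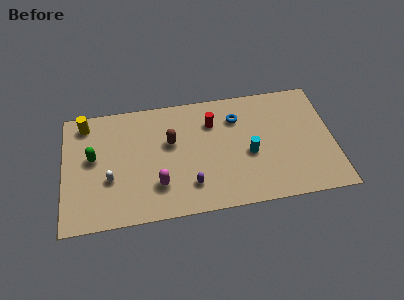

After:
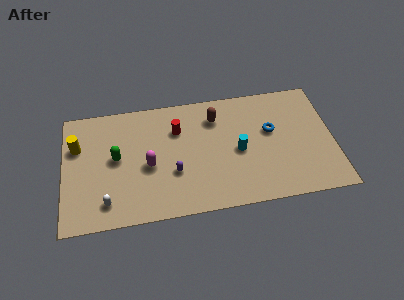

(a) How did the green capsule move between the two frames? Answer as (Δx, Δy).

(1.3, -0.2)

The green capsule was at about (1.7, 4.6) and moved to about (3.0, 4.4).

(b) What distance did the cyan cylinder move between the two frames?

0.7

The cyan cylinder was near (10.5, 3.5) before and (9.9, 3.8) after, so it travelled √(0.6² + 0.3²) ≈ 0.7 units.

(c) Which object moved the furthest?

the brown capsule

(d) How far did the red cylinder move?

2.0

The red cylinder moved from about (8.5, 6.0) to (6.5, 5.8), a distance of √(2.0² + 0.2²) ≈ 2.0.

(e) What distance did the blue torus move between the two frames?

2.2

The blue torus moved from about (9.9, 6.1) to (11.8, 4.9), a distance of √(1.9² + 1.2²) ≈ 2.2.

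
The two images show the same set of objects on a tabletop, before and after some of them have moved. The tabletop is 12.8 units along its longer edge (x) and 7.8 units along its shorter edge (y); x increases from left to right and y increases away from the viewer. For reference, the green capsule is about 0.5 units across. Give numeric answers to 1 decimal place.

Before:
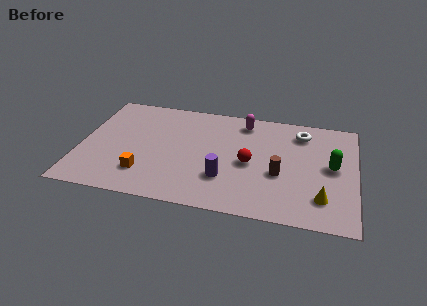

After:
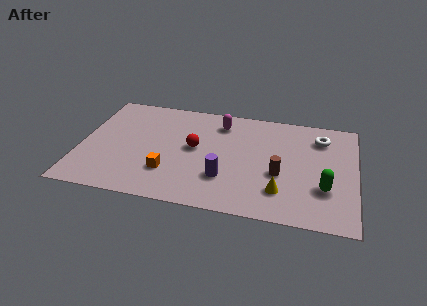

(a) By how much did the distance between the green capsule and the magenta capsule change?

+1.4

Before: roughly 4.9 units apart; after: 6.3. That's 1.4 units further apart.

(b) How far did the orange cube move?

1.1

The orange cube was near (3.1, 1.9) before and (4.2, 2.2) after, so it travelled √(1.1² + 0.3²) ≈ 1.1 units.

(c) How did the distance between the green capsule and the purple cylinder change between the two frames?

-0.6

The distance was about 5.2 in the first image and 4.6 in the second, so they moved 0.6 units closer together.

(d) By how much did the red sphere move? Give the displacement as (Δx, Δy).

(-2.6, 0.6)

The red sphere was at about (7.9, 3.6) and moved to about (5.3, 4.2).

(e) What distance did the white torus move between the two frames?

0.9

The white torus was near (10.2, 6.3) before and (11.1, 6.1) after, so it travelled √(0.9² + 0.2²) ≈ 0.9 units.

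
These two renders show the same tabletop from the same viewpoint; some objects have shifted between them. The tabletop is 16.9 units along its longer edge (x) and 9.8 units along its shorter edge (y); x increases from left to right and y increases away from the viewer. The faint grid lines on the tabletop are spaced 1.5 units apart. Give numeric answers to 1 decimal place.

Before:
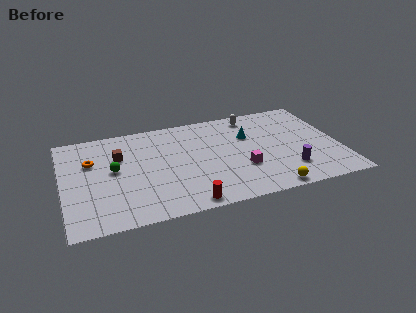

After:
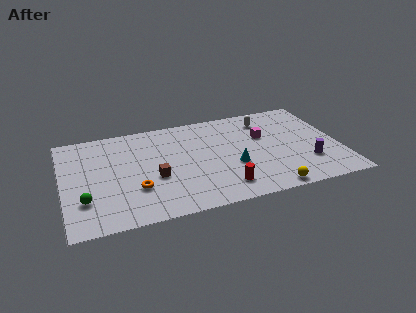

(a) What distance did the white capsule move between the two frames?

1.0

From (11.9, 8.5) to (12.7, 7.9), the white capsule covered √(0.8² + 0.6²) ≈ 1.0 units.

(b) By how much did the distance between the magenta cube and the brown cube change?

-0.7

The distance was about 8.0 in the first image and 7.3 in the second, so they moved 0.7 units closer together.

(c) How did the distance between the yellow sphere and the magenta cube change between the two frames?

+2.5

They were about 2.9 units apart before and 5.4 after — 2.5 units further apart.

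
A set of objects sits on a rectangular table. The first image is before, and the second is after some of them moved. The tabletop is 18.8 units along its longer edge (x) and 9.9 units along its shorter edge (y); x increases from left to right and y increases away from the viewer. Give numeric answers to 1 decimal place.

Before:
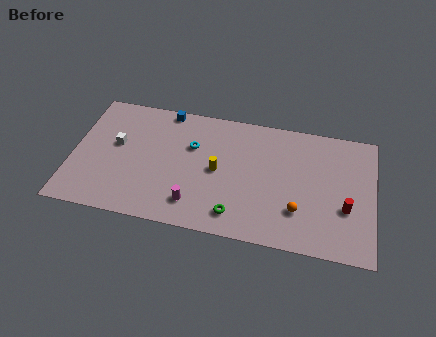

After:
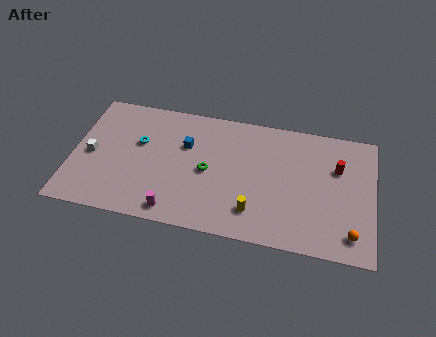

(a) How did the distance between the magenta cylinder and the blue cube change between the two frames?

-2.1

The distance was about 7.4 in the first image and 5.3 in the second, so they moved 2.1 units closer together.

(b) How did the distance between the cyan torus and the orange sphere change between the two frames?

+6.4

They were about 7.7 units apart before and 14.1 after — 6.4 units further apart.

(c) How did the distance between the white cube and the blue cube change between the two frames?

+1.6

They were about 4.5 units apart before and 6.1 after — 1.6 units further apart.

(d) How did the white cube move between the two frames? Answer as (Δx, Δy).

(-1.5, -1.1)

The white cube was at about (2.7, 5.7) and moved to about (1.2, 4.6).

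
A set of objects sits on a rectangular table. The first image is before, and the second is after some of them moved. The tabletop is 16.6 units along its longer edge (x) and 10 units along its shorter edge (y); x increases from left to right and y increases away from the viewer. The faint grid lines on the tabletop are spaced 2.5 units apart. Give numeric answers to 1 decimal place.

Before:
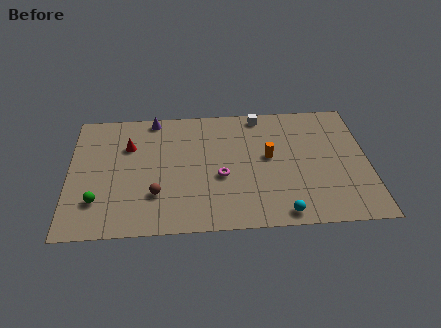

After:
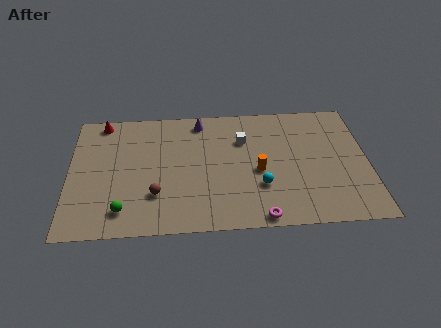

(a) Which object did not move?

the brown sphere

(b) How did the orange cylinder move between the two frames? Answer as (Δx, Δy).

(-0.6, -1.1)

The orange cylinder started near (11.1, 5.5) and ended near (10.5, 4.4).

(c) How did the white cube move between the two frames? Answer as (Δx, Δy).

(-1.0, -2.0)

From the two frames, the white cube sits at roughly (10.7, 9.0) before and (9.7, 7.0) after.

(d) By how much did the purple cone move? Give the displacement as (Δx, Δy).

(2.6, -0.4)

The purple cone was at about (4.7, 9.1) and moved to about (7.3, 8.7).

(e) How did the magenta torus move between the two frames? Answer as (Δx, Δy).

(2.1, -3.3)

The magenta torus was at about (8.4, 4.1) and moved to about (10.5, 0.8).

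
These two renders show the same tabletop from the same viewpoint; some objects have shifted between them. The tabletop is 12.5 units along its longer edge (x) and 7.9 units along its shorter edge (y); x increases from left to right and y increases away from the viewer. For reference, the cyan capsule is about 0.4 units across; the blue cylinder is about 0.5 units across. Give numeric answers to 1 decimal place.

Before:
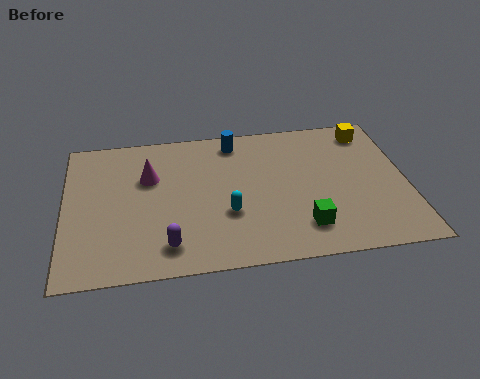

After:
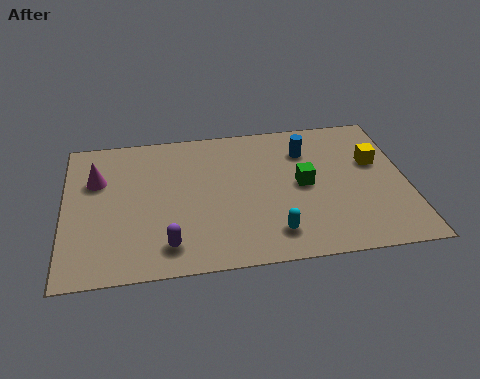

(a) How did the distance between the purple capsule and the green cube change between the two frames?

+0.7

Before: roughly 4.9 units apart; after: 5.6. That's 0.7 units further apart.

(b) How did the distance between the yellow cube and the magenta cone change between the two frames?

+1.9

The distance was about 8.3 in the first image and 10.2 in the second, so they moved 1.9 units further apart.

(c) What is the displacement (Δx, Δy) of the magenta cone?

(-1.9, 0.1)

The magenta cone started near (3.1, 5.2) and ended near (1.2, 5.3).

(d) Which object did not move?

the purple capsule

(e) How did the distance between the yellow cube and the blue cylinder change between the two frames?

-2.3

They were about 5.0 units apart before and 2.7 after — 2.3 units closer together.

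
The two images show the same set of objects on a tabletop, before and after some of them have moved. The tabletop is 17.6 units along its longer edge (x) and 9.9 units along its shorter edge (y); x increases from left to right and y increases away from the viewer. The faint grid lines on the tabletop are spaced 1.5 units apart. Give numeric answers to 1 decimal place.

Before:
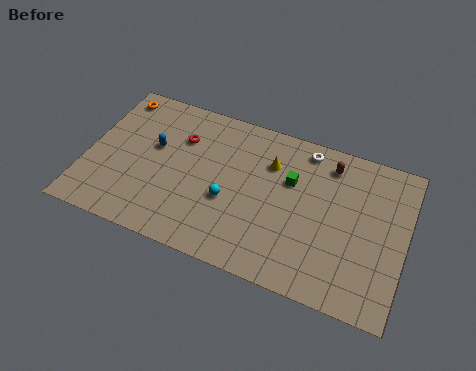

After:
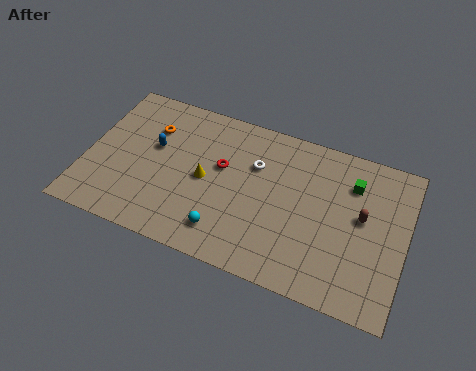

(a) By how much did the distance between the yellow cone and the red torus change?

-3.6

The distance was about 5.0 in the first image and 1.4 in the second, so they moved 3.6 units closer together.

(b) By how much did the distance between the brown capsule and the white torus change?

+4.6

They were about 1.5 units apart before and 6.1 after — 4.6 units further apart.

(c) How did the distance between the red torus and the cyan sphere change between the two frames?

-0.3

The distance was about 4.3 in the first image and 4.0 in the second, so they moved 0.3 units closer together.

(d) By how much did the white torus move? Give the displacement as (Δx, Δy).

(-2.6, -2.0)

The white torus started near (11.8, 8.7) and ended near (9.2, 6.7).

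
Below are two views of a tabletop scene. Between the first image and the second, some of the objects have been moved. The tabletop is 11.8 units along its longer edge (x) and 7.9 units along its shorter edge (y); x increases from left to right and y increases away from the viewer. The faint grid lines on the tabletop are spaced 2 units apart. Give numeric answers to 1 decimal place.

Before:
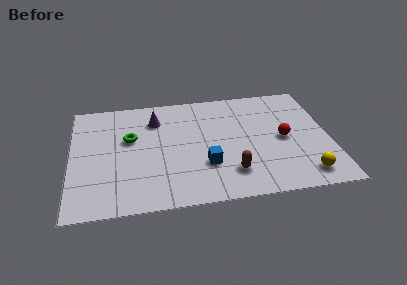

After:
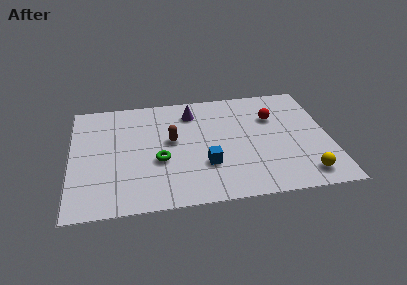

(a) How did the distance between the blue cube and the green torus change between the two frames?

-1.9

Before: roughly 4.1 units apart; after: 2.2. That's 1.9 units closer together.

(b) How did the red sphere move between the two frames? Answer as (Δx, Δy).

(-0.4, 1.6)

The red sphere was at about (9.7, 3.8) and moved to about (9.3, 5.4).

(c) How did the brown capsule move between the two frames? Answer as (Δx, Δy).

(-2.6, 2.6)

The brown capsule started near (7.2, 1.8) and ended near (4.6, 4.4).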